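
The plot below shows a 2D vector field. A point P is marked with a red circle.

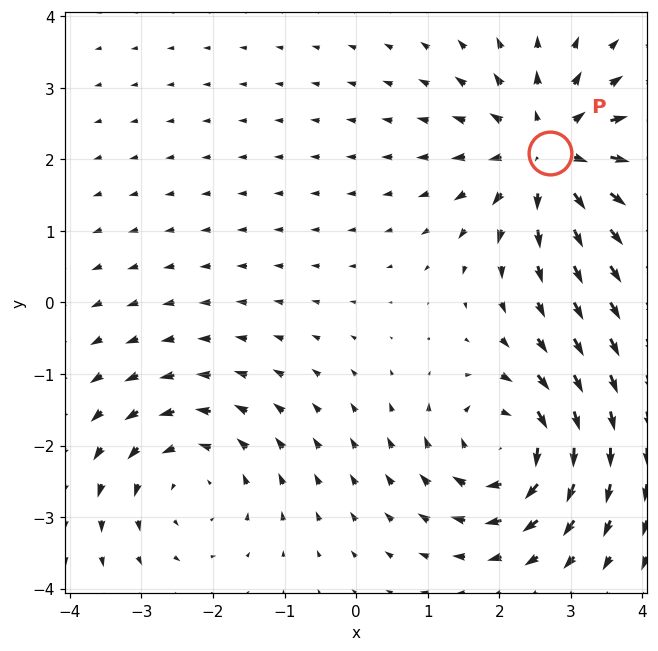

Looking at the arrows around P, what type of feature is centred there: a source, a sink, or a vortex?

At P (2.7, 2.1) the arrows spread outward. Divergence about +5, curl ≈0 — positive divergence with near-zero curl is a source.

source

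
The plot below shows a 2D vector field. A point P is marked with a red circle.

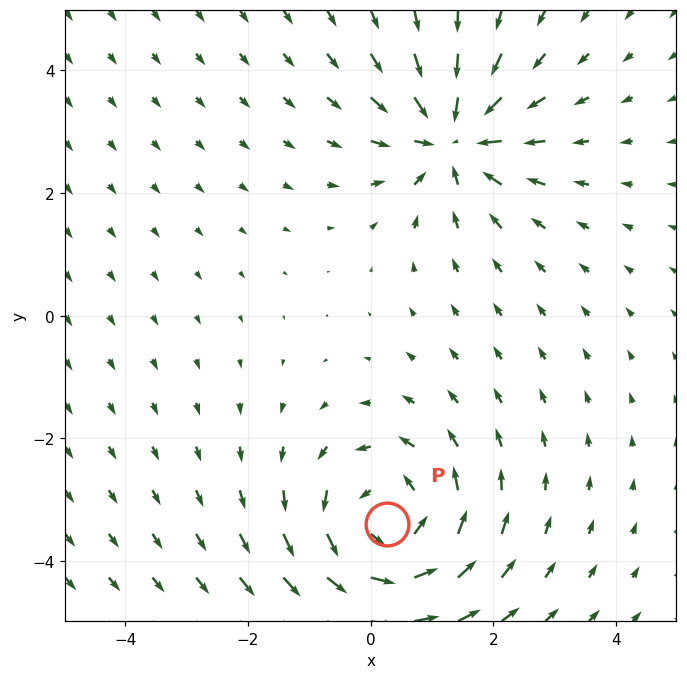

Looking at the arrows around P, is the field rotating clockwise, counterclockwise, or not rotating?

Near P at (0.3, -3.4) the arrows circulate counterclockwise. The curl (z-component) there is about +4; positive curl means counterclockwise rotation.

counterclockwise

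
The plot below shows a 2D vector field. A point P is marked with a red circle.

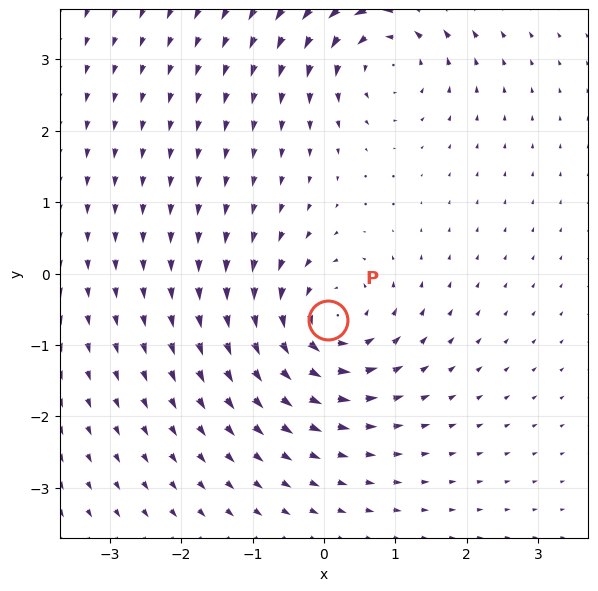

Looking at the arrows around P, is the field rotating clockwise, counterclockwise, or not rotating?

counterclockwise

Near P at (0.1, -0.7) the arrows circulate counterclockwise. The curl (z-component) there is about +5; positive curl means counterclockwise rotation.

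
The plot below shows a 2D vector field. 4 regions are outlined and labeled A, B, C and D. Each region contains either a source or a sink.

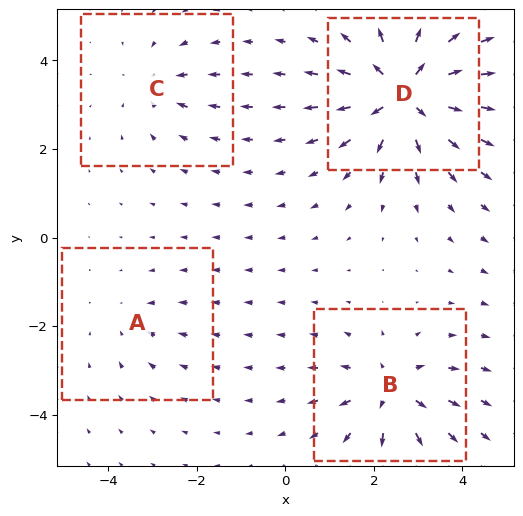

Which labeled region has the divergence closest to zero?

A

Divergence at each region's feature centre — A: about -2, B: about +5, C: about -3, D: about +8. Region A is closest to zero.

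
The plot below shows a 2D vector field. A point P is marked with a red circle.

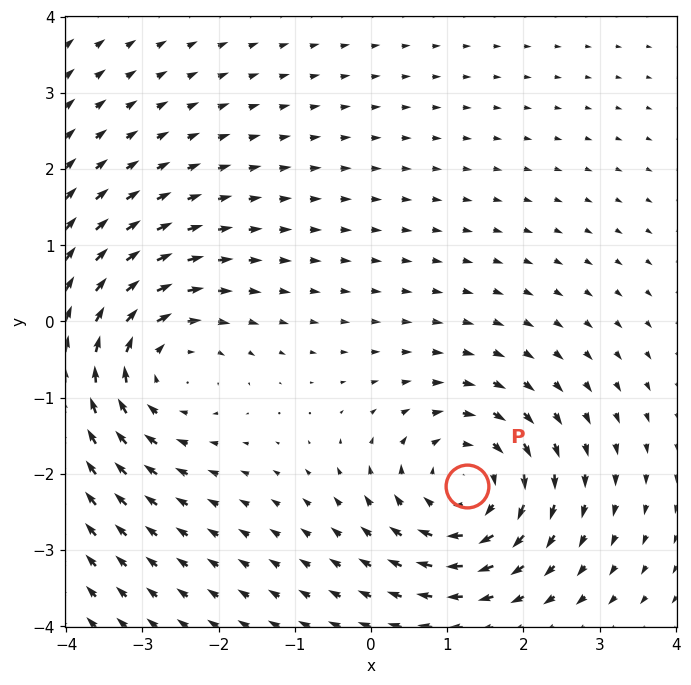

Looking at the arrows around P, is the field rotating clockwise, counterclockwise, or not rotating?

clockwise

Near P at (1.3, -2.2) the arrows circulate clockwise. The curl (z-component) there is about -4; negative curl means clockwise rotation.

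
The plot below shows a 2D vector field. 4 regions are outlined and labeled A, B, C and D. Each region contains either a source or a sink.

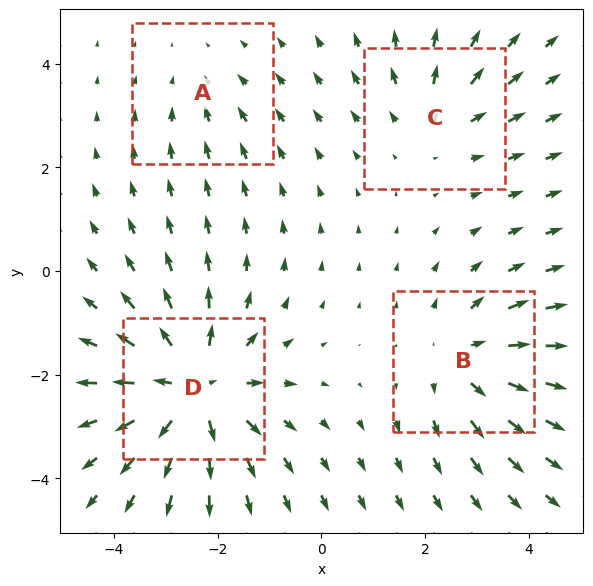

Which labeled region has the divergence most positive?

Divergence at each region's feature centre — A: about -2, B: about +4, C: about +3, D: about +6. Region D is most positive.

D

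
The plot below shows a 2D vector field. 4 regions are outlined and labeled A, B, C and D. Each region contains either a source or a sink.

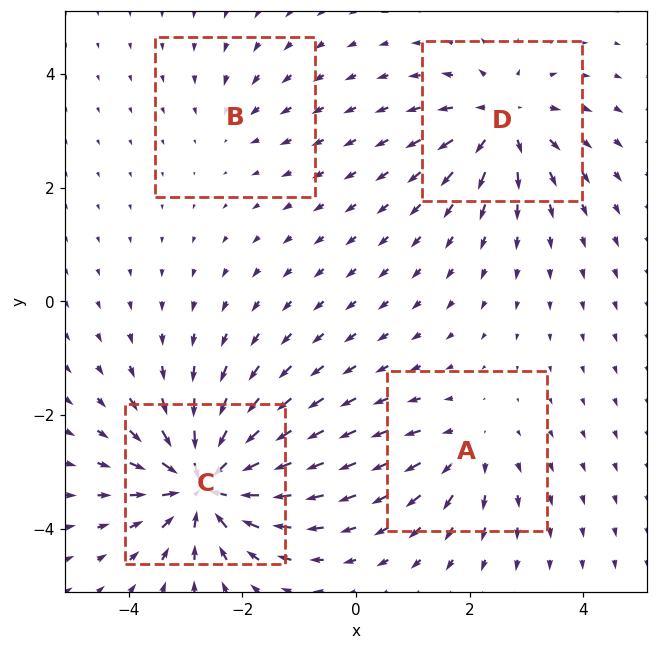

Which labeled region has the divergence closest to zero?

Divergence at each region's feature centre — A: about +4, B: about -2, C: about -9, D: about +6. Region B is closest to zero.

B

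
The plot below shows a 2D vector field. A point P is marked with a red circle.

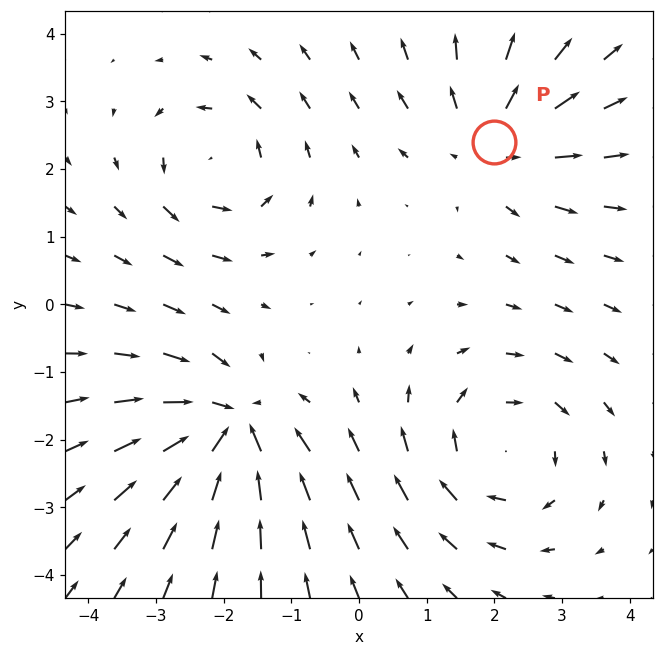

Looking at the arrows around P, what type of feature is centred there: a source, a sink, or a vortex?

At P (2.0, 2.4) the arrows spread outward. Divergence about +4, curl ≈0 — positive divergence with near-zero curl is a source.

source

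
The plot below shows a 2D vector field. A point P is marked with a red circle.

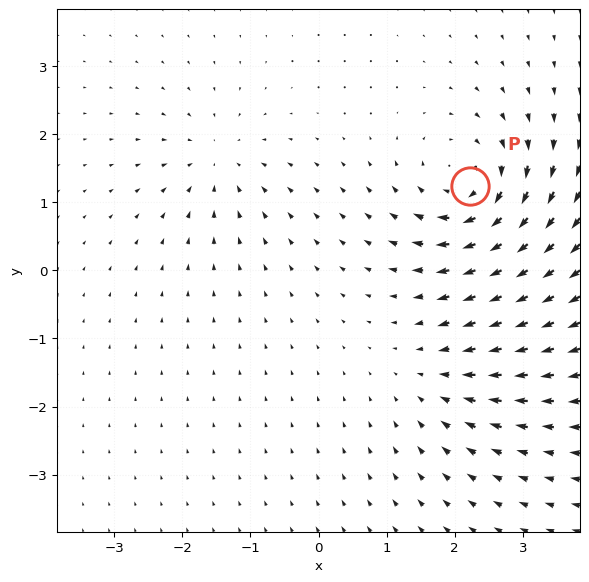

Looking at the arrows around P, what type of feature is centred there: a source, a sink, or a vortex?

vortex

At P (2.2, 1.2) the arrows circulate clockwise. Divergence ≈0, curl about -6 — near-zero divergence with nonzero curl is a vortex.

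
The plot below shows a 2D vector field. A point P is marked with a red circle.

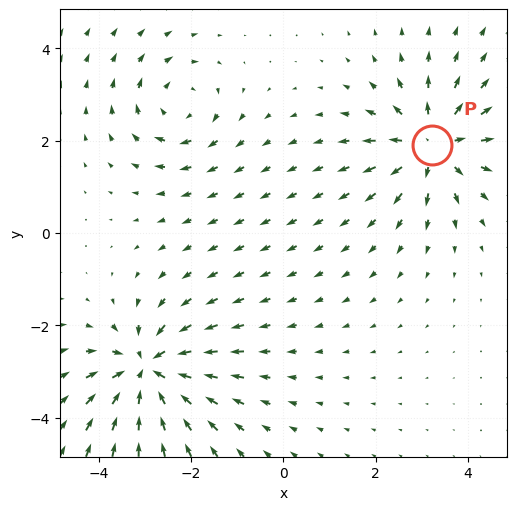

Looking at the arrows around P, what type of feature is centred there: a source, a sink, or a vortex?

source

At P (3.2, 1.9) the arrows spread outward. Divergence about +5, curl ≈0 — positive divergence with near-zero curl is a source.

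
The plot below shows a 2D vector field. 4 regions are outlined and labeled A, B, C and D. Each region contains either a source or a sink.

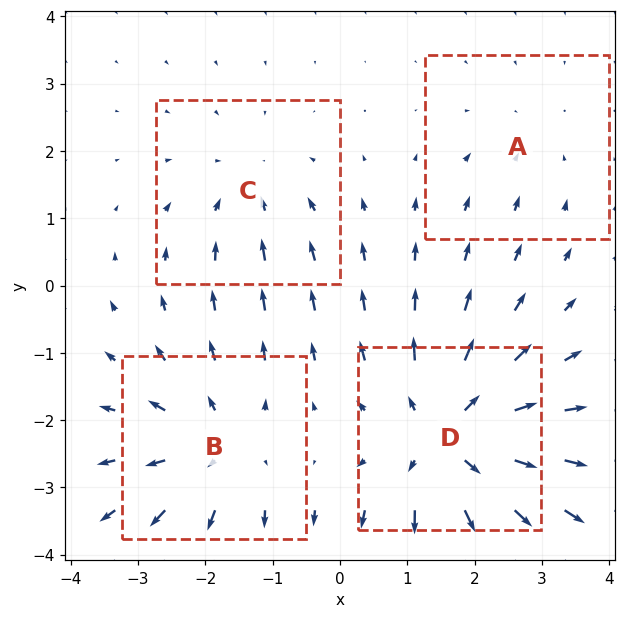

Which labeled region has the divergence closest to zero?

A

Divergence at each region's feature centre — A: about -2, B: about +4, C: about -3, D: about +6. Region A is closest to zero.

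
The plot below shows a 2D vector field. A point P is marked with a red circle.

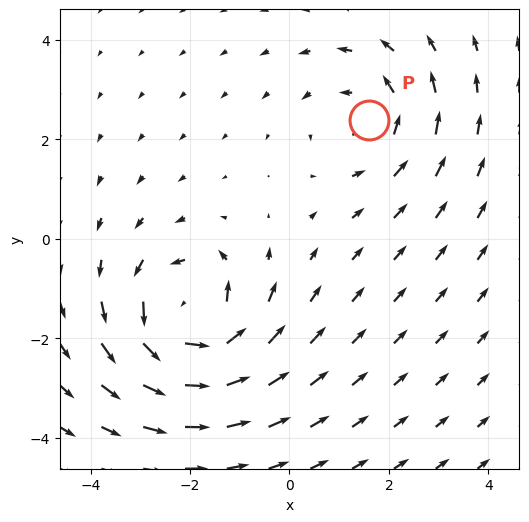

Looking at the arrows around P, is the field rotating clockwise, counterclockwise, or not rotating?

Near P at (1.6, 2.4) the arrows circulate counterclockwise. The curl (z-component) there is about +2; positive curl means counterclockwise rotation.

counterclockwise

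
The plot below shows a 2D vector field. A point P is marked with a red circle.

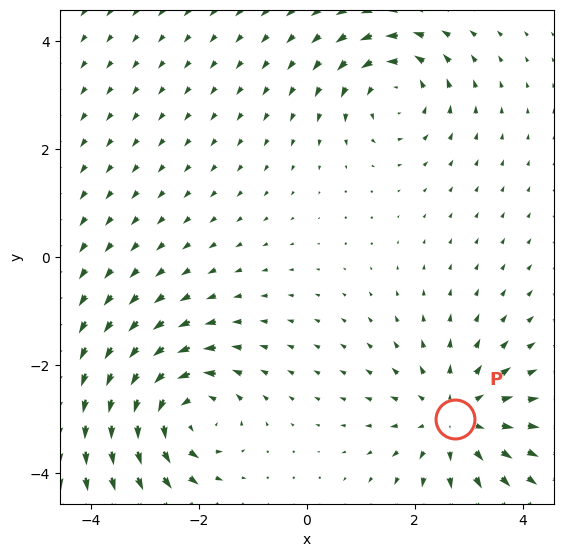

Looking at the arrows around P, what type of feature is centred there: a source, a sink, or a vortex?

source

At P (2.7, -3.0) the arrows spread outward. Divergence about +5, curl ≈0 — positive divergence with near-zero curl is a source.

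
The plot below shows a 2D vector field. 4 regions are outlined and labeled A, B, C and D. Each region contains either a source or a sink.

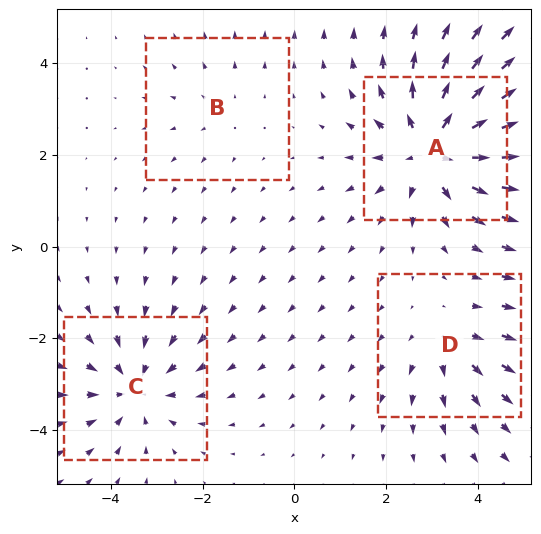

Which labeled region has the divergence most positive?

Divergence at each region's feature centre — A: about +6, B: about +2, C: about -4, D: about +3. Region A is most positive.

A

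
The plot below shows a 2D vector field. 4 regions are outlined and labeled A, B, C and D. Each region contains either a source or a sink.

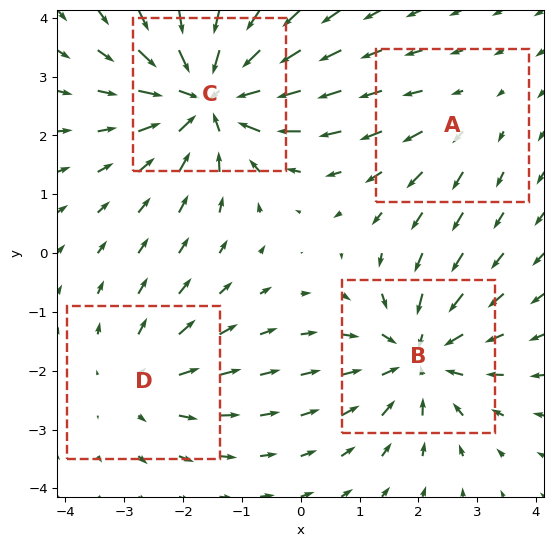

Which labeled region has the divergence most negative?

C

Divergence at each region's feature centre — A: about +2, B: about -5, C: about -7, D: about +3. Region C is most negative.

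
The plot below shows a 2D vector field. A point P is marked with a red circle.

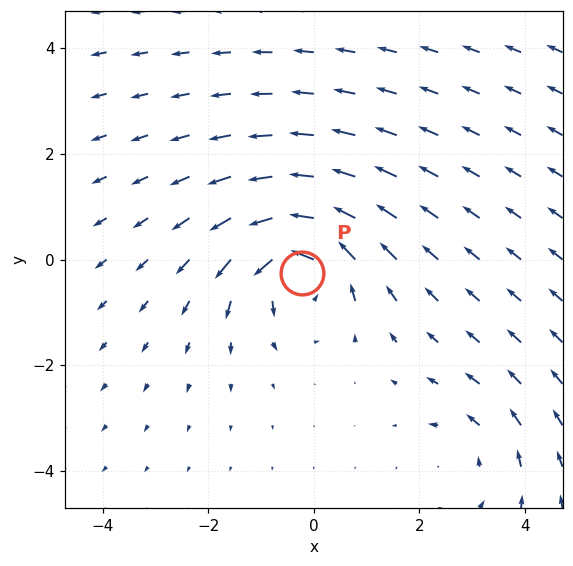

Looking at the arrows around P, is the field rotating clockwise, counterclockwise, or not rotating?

Near P at (-0.2, -0.3) the arrows circulate counterclockwise. The curl (z-component) there is about +6; positive curl means counterclockwise rotation.

counterclockwise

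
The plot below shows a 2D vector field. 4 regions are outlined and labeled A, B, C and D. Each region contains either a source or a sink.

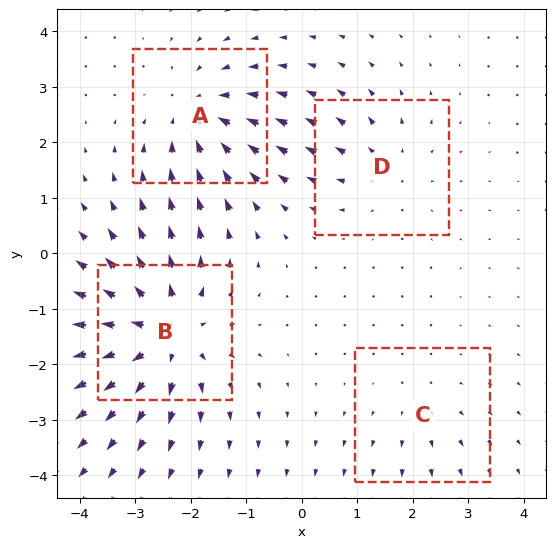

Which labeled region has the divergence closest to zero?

Divergence at each region's feature centre — A: about -5, B: about +7, C: about +2, D: about +3. Region C is closest to zero.

C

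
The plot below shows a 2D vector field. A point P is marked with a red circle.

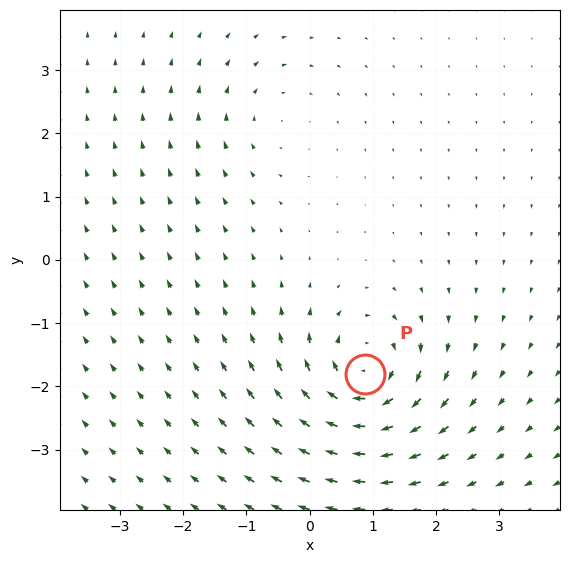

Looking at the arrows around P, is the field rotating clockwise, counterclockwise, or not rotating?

Near P at (0.9, -1.8) the arrows circulate clockwise. The curl (z-component) there is about -7; negative curl means clockwise rotation.

clockwise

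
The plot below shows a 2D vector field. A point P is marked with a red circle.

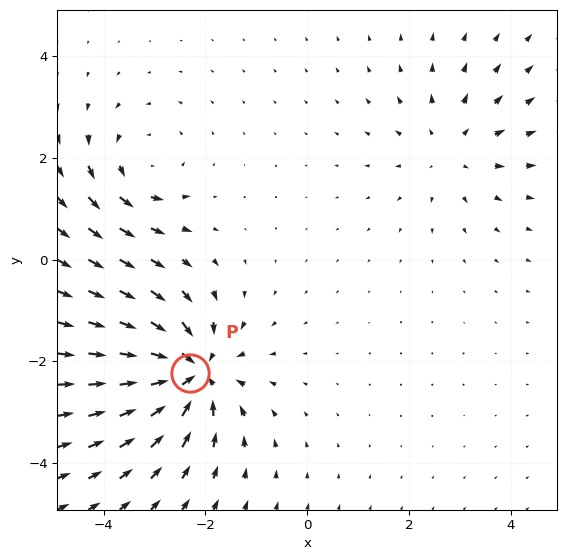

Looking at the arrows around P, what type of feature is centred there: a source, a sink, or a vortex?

At P (-2.3, -2.2) the arrows converge inward. Divergence about -6, curl ≈0 — negative divergence with near-zero curl is a sink.

sink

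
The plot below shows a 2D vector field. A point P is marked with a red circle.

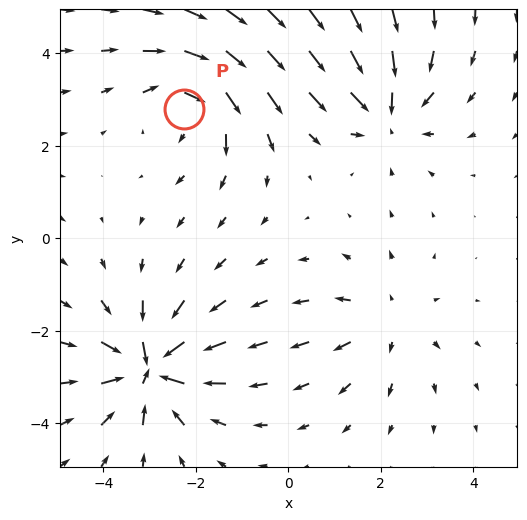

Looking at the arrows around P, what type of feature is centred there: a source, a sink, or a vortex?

vortex

At P (-2.3, 2.8) the arrows circulate clockwise. Divergence ≈0, curl about -4 — near-zero divergence with nonzero curl is a vortex.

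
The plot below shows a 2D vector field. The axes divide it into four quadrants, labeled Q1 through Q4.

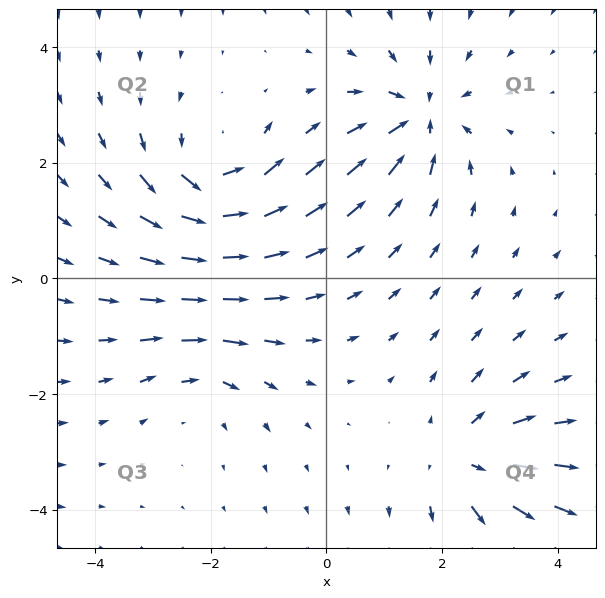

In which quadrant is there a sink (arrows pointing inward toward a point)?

Q1

The sink sits at approximately (1.6, 2.8), which lies in quadrant Q1. The divergence there is about -5, negative as expected for a sink.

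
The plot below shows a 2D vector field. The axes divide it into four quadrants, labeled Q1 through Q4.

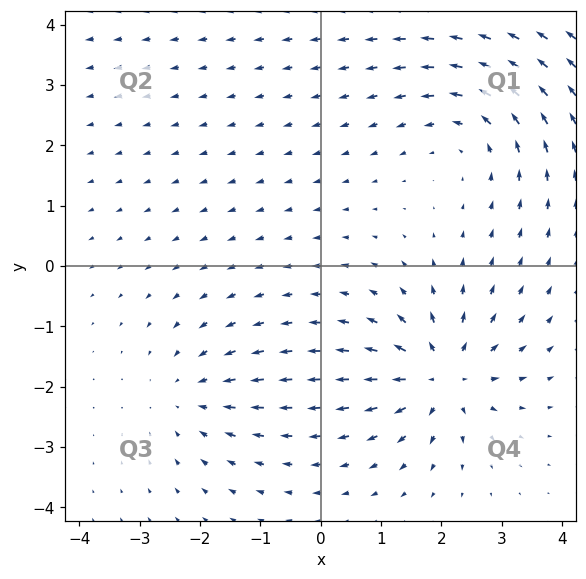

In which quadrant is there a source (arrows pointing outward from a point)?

The source sits at approximately (2.0, -1.8), which lies in quadrant Q4. The divergence there is about +5, positive as expected for a source.

Q4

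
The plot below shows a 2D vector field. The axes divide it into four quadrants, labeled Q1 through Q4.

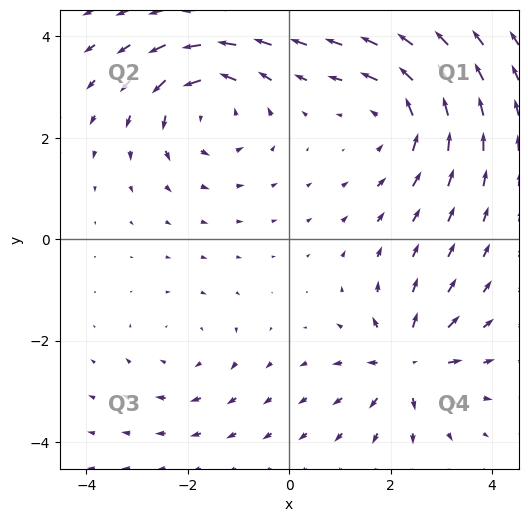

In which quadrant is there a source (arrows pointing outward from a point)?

Q4

The source sits at approximately (2.3, -2.4), which lies in quadrant Q4. The divergence there is about +6, positive as expected for a source.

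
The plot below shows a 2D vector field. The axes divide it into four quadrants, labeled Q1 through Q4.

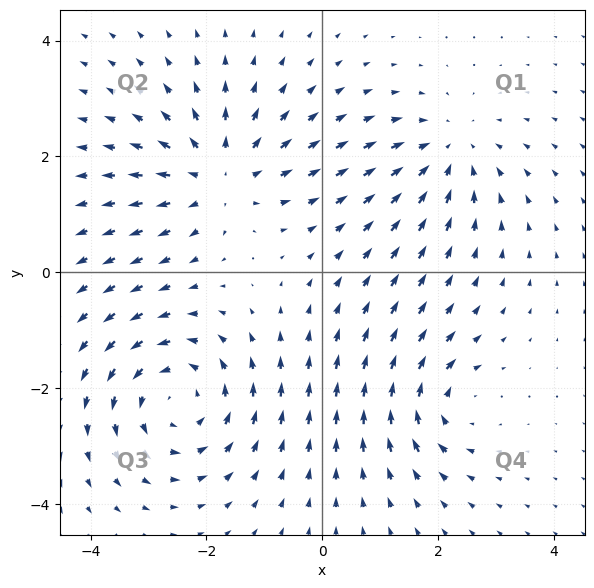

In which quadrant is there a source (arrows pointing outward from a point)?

Q2

The source sits at approximately (-1.8, 1.7), which lies in quadrant Q2. The divergence there is about +4, positive as expected for a source.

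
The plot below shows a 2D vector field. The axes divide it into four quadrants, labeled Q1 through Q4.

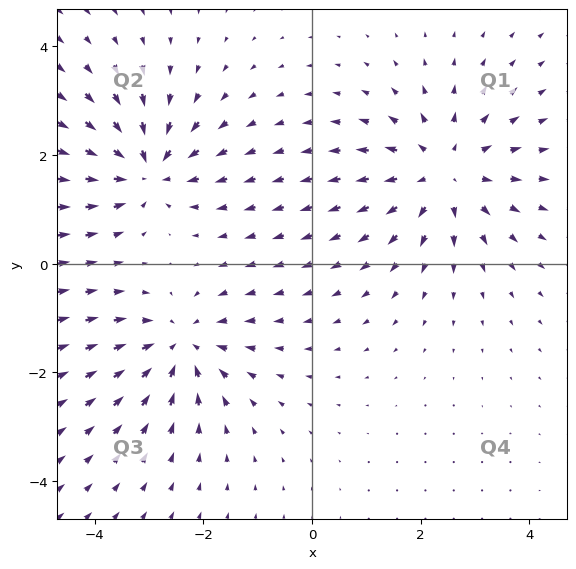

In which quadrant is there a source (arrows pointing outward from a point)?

The source sits at approximately (2.4, 1.7), which lies in quadrant Q1. The divergence there is about +5, positive as expected for a source.

Q1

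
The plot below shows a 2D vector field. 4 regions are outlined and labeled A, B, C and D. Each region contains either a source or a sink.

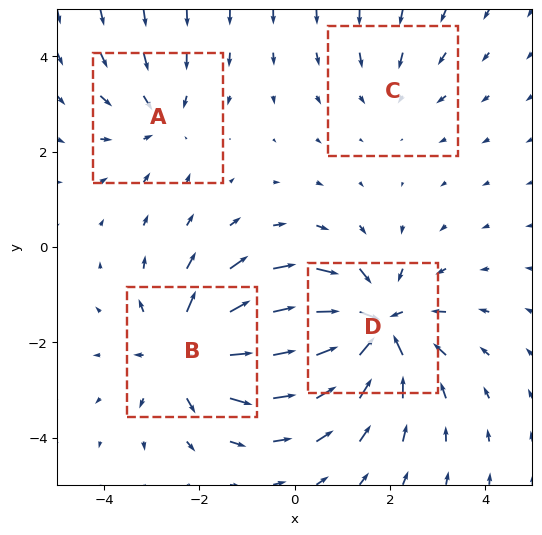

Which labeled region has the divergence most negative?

Divergence at each region's feature centre — A: about -3, B: about +5, C: about -2, D: about -6. Region D is most negative.

D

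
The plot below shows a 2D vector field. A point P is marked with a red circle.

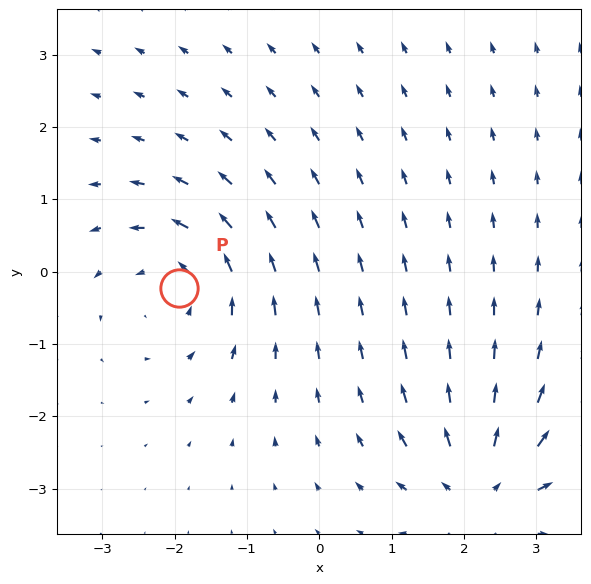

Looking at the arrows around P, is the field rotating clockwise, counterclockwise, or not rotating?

counterclockwise

Near P at (-1.9, -0.2) the arrows circulate counterclockwise. The curl (z-component) there is about +5; positive curl means counterclockwise rotation.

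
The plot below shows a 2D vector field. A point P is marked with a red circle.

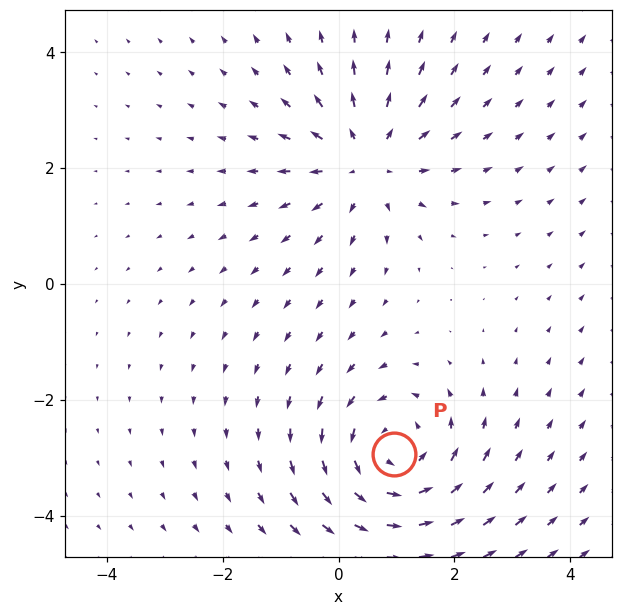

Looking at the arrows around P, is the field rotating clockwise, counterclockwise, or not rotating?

Near P at (1.0, -2.9) the arrows circulate counterclockwise. The curl (z-component) there is about +4; positive curl means counterclockwise rotation.

counterclockwise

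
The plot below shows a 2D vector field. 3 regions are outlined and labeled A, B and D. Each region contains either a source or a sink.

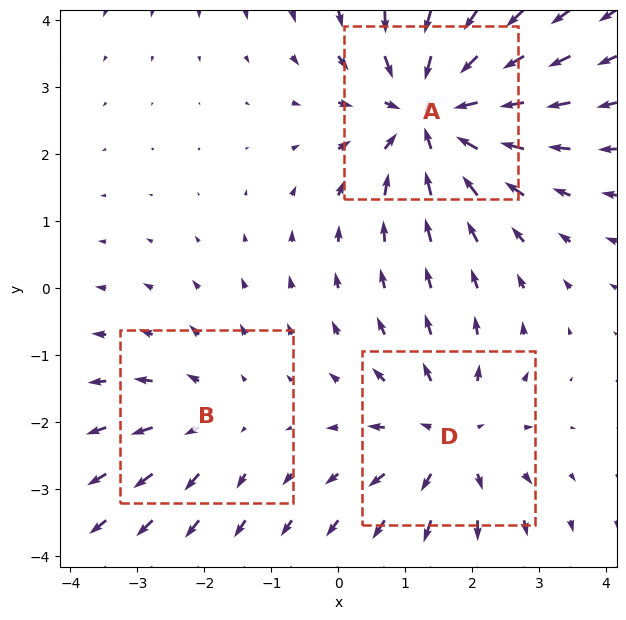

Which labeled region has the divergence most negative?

A

Divergence at each region's feature centre — A: about -5, B: about +2, D: about +3. Region A is most negative.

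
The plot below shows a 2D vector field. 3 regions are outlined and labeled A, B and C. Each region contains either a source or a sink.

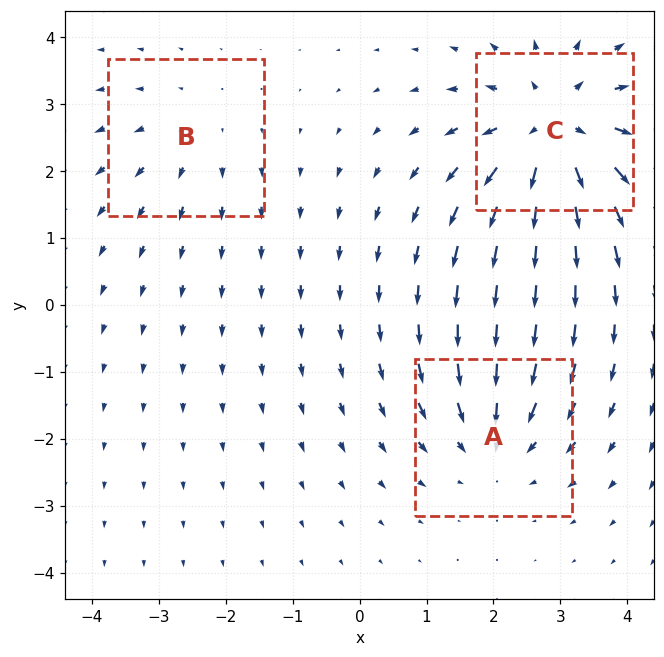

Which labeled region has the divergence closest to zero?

B

Divergence at each region's feature centre — A: about -3, B: about +2, C: about +4. Region B is closest to zero.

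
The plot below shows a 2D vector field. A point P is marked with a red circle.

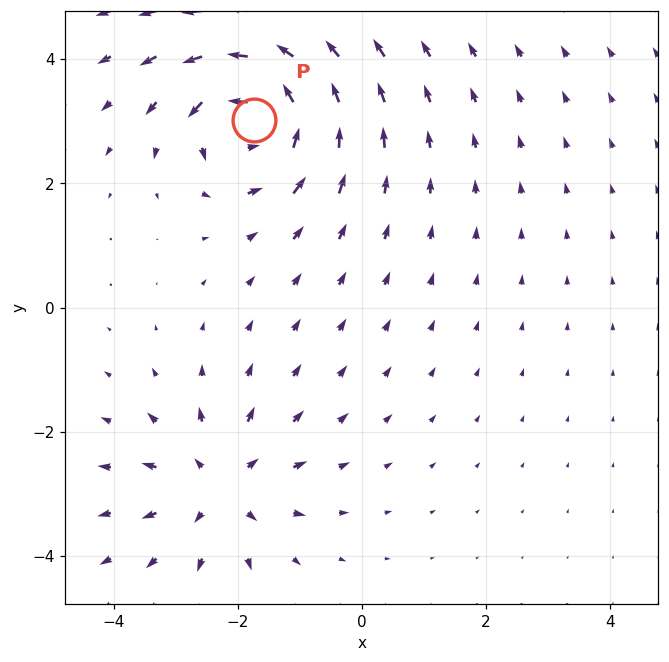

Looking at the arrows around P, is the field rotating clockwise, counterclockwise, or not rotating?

counterclockwise

Near P at (-1.7, 3.0) the arrows circulate counterclockwise. The curl (z-component) there is about +6; positive curl means counterclockwise rotation.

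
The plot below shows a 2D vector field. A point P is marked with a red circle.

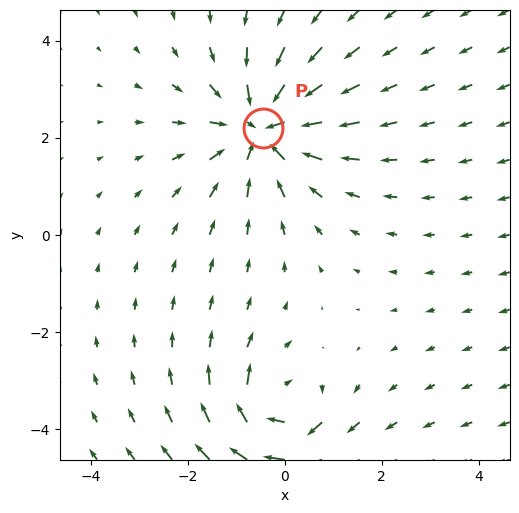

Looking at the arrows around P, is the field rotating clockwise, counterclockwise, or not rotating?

Near P at (-0.5, 2.2) the arrows show no circulation. The curl there is ≈0.

not rotating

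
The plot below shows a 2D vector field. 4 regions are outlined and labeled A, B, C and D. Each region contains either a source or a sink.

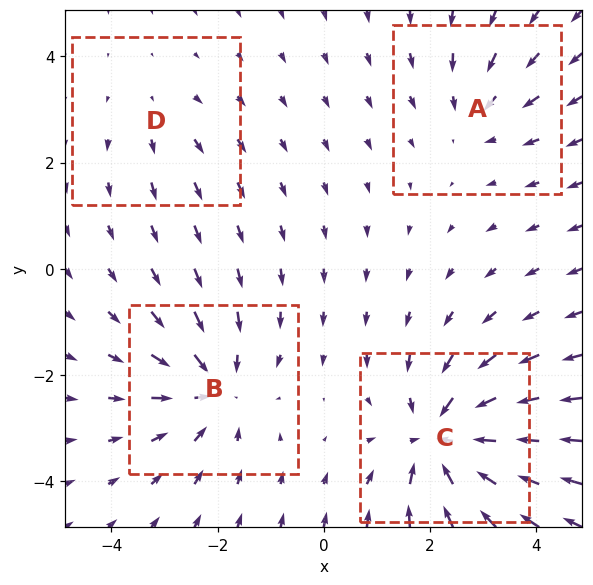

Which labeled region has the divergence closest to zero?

Divergence at each region's feature centre — A: about -3, B: about -5, C: about -6, D: about +2. Region D is closest to zero.

D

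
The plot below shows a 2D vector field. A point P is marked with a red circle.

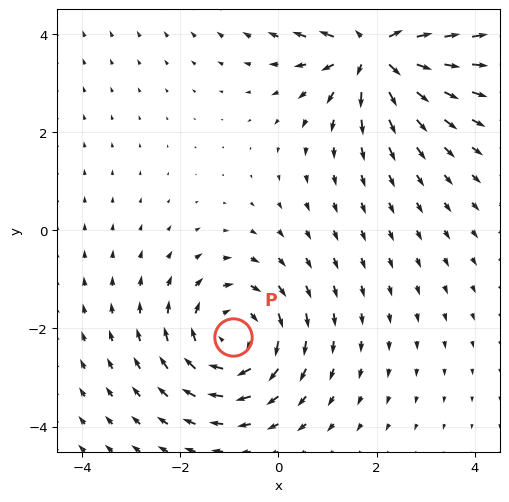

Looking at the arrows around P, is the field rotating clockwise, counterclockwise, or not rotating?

clockwise

Near P at (-0.9, -2.2) the arrows circulate clockwise. The curl (z-component) there is about -3; negative curl means clockwise rotation.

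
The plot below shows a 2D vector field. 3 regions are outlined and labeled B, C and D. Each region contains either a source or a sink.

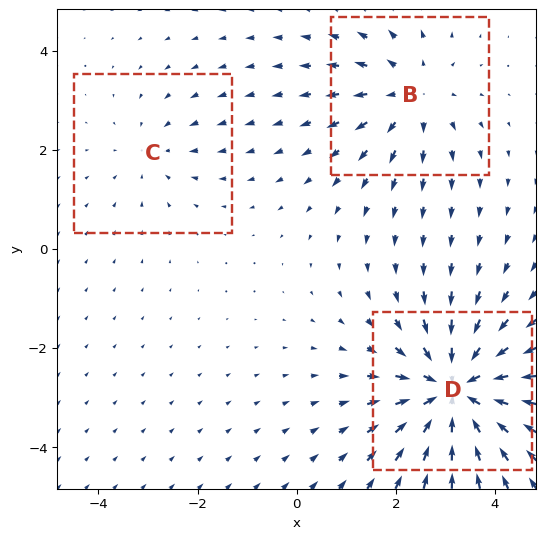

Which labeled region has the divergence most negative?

D

Divergence at each region's feature centre — B: about +3, C: about -2, D: about -5. Region D is most negative.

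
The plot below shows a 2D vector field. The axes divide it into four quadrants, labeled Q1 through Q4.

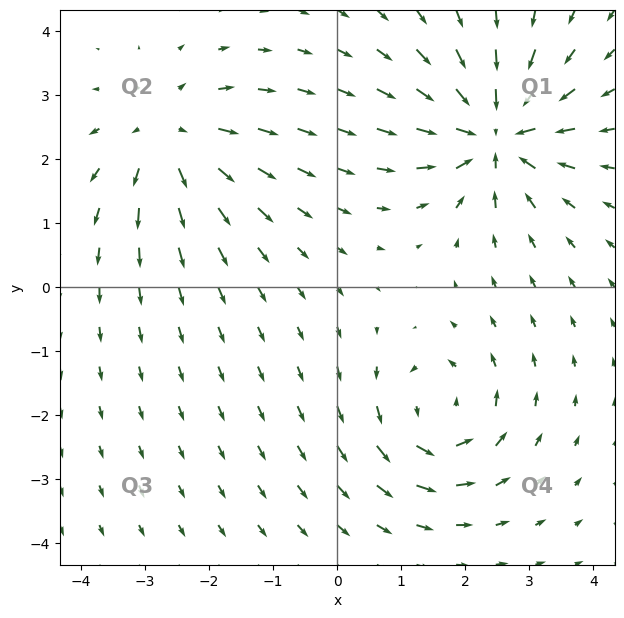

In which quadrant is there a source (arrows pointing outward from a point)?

Q2

The source sits at approximately (-2.6, 2.3), which lies in quadrant Q2. The divergence there is about +3, positive as expected for a source.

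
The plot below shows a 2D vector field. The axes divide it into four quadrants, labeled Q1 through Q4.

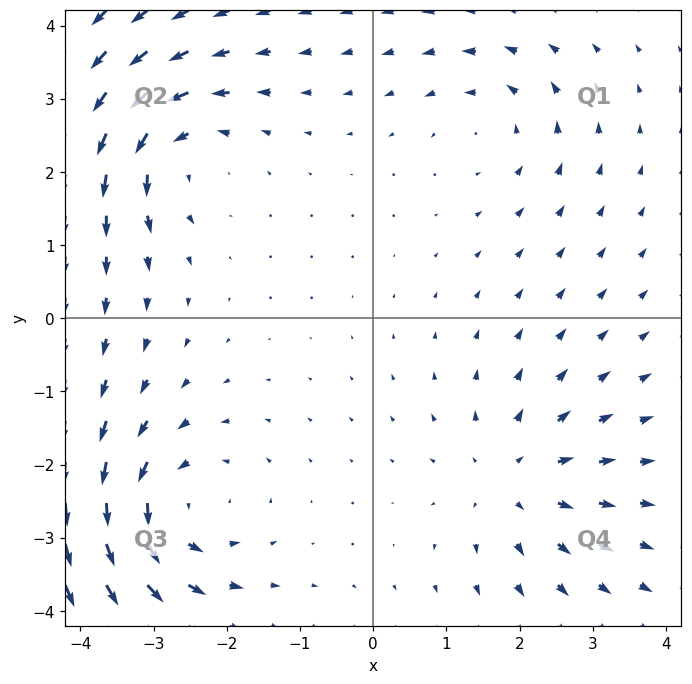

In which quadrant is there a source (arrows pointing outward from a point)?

The source sits at approximately (1.9, -2.2), which lies in quadrant Q4. The divergence there is about +3, positive as expected for a source.

Q4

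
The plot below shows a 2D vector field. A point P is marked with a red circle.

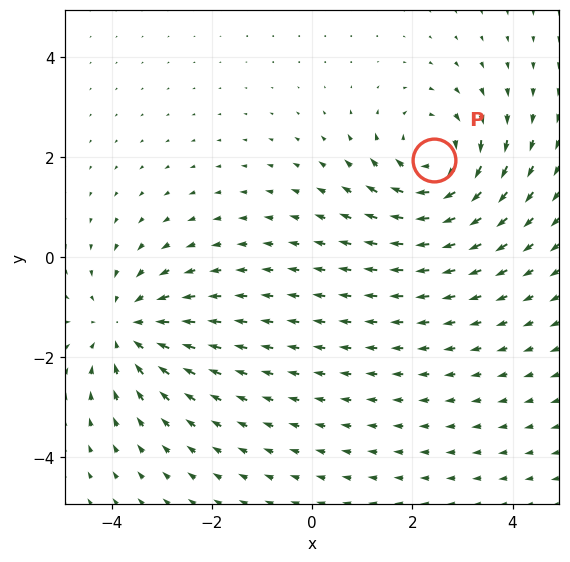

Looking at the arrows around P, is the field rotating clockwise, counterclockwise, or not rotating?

clockwise

Near P at (2.4, 1.9) the arrows circulate clockwise. The curl (z-component) there is about -3; negative curl means clockwise rotation.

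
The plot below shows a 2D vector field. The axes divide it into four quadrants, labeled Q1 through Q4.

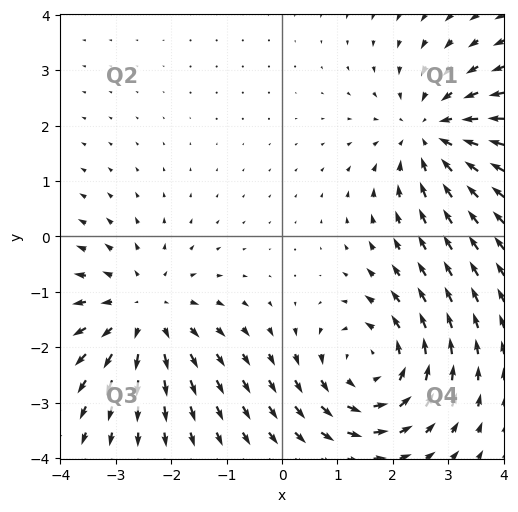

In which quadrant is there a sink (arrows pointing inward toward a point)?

The sink sits at approximately (2.7, 1.8), which lies in quadrant Q1. The divergence there is about -4, negative as expected for a sink.

Q1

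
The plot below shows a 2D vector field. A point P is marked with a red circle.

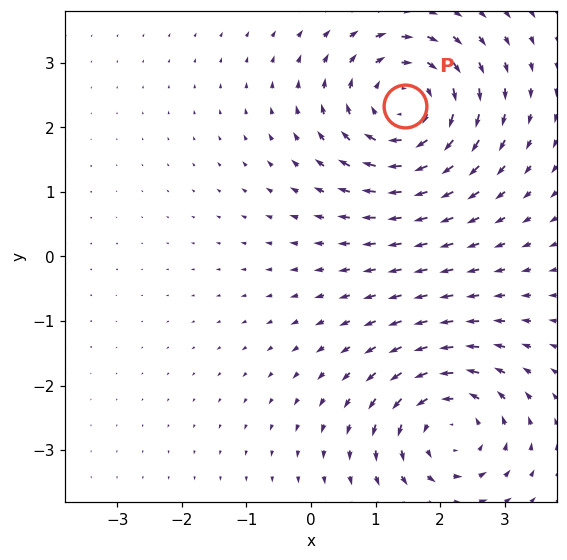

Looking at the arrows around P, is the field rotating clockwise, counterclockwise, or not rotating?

Near P at (1.5, 2.3) the arrows circulate clockwise. The curl (z-component) there is about -5; negative curl means clockwise rotation.

clockwise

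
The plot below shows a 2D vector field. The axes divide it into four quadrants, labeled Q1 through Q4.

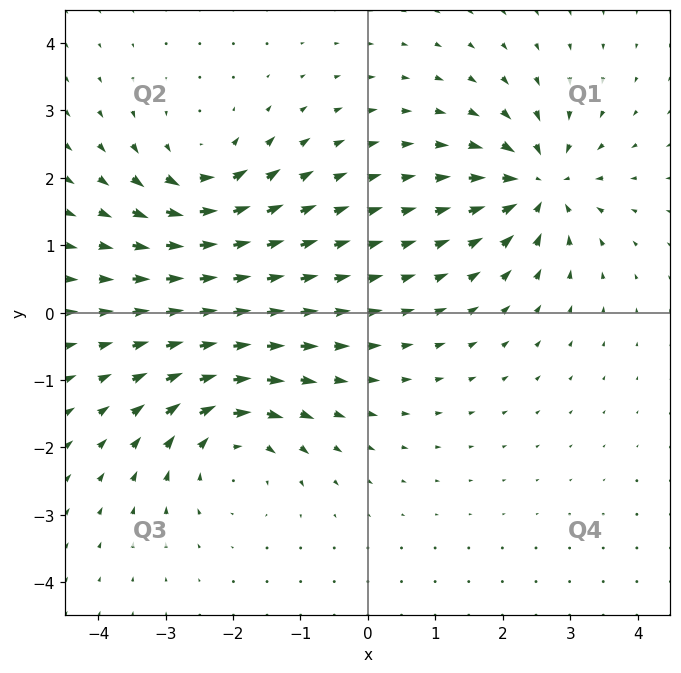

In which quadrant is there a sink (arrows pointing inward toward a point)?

Q1

The sink sits at approximately (2.5, 1.9), which lies in quadrant Q1. The divergence there is about -7, negative as expected for a sink.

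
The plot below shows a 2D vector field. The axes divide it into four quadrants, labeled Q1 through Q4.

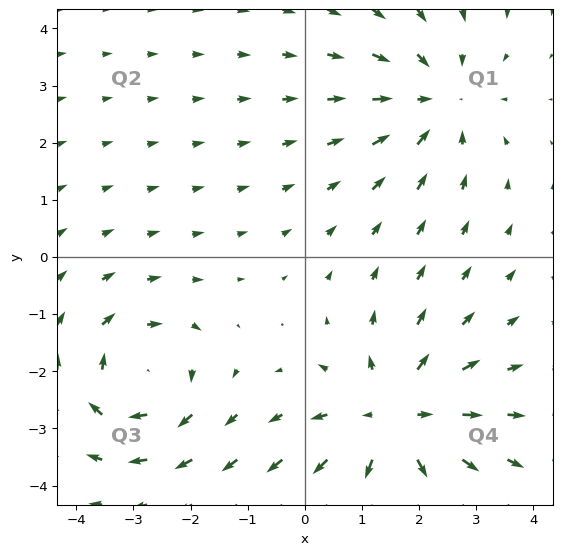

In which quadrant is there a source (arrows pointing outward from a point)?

The source sits at approximately (1.6, -2.9), which lies in quadrant Q4. The divergence there is about +4, positive as expected for a source.

Q4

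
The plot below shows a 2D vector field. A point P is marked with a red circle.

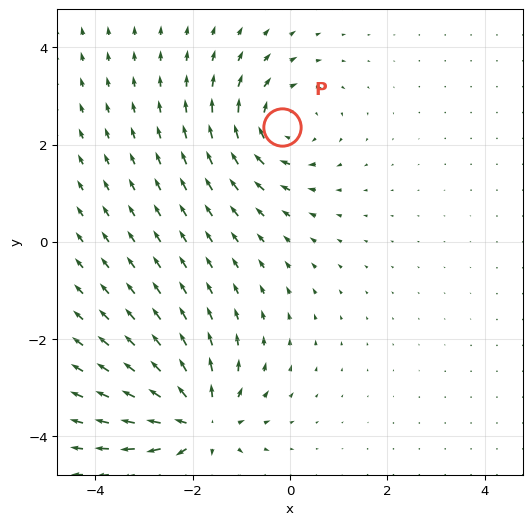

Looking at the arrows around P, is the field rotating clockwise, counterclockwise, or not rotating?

Near P at (-0.2, 2.4) the arrows circulate clockwise. The curl (z-component) there is about -4; negative curl means clockwise rotation.

clockwise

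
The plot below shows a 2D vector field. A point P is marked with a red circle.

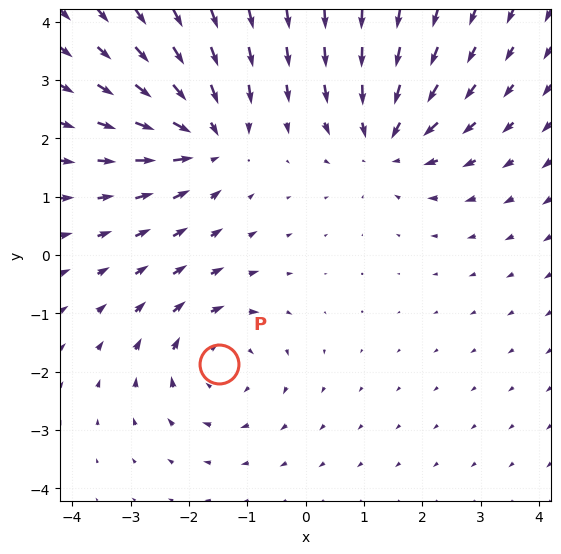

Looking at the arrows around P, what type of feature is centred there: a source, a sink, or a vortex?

At P (-1.5, -1.9) the arrows circulate clockwise. Divergence ≈0, curl about -4 — near-zero divergence with nonzero curl is a vortex.

vortex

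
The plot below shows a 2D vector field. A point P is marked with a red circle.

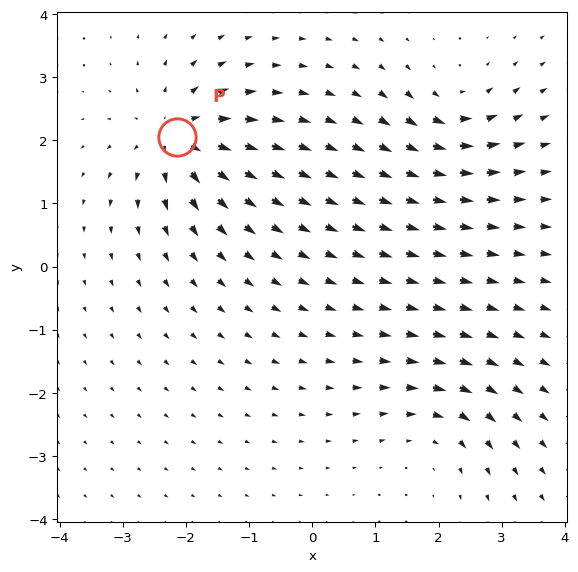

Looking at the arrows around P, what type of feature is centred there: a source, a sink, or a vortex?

source

At P (-2.1, 2.0) the arrows spread outward. Divergence about +7, curl ≈0 — positive divergence with near-zero curl is a source.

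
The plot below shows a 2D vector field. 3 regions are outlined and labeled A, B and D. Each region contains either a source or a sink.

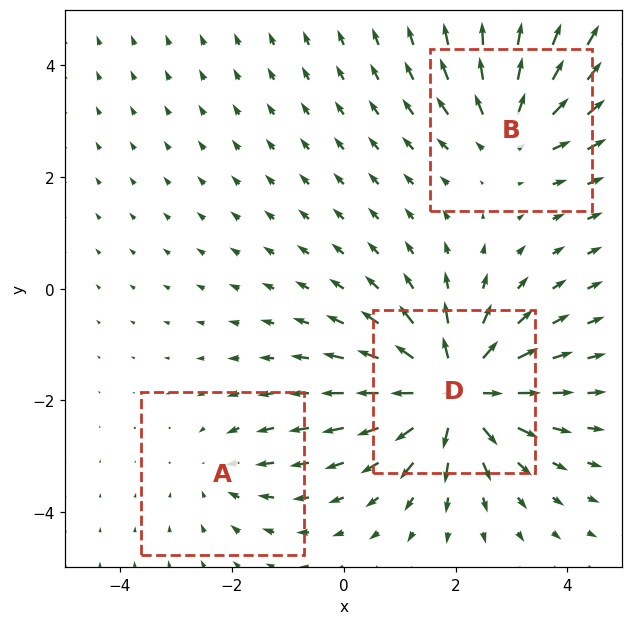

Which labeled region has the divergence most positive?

Divergence at each region's feature centre — A: about -2, B: about +3, D: about +6. Region D is most positive.

D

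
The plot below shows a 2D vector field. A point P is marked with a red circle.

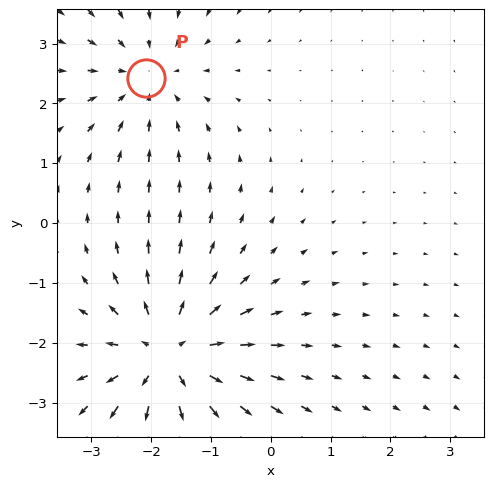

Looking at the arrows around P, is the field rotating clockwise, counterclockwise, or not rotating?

not rotating

Near P at (-2.1, 2.4) the arrows show no circulation. The curl there is ≈0.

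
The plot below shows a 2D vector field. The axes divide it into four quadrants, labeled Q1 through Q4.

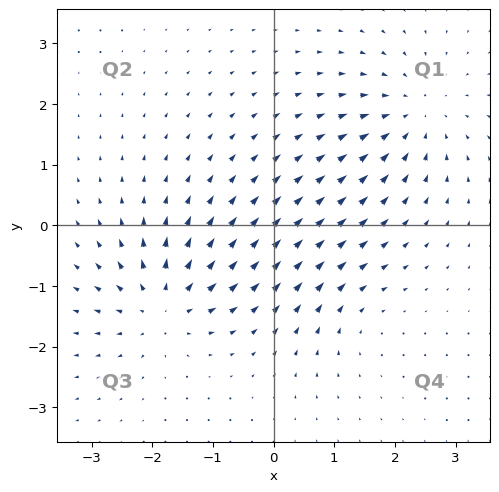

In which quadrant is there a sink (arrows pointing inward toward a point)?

The sink sits at approximately (2.3, 1.8), which lies in quadrant Q1. The divergence there is about -4, negative as expected for a sink.

Q1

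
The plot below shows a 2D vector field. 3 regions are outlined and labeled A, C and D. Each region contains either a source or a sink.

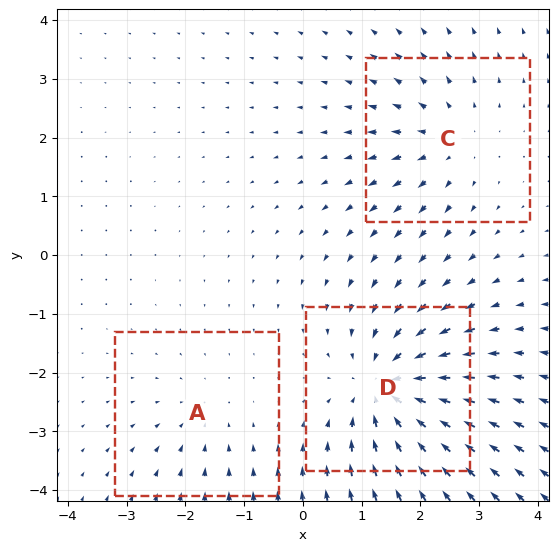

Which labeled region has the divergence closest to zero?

Divergence at each region's feature centre — A: about -2, C: about +3, D: about -5. Region A is closest to zero.

A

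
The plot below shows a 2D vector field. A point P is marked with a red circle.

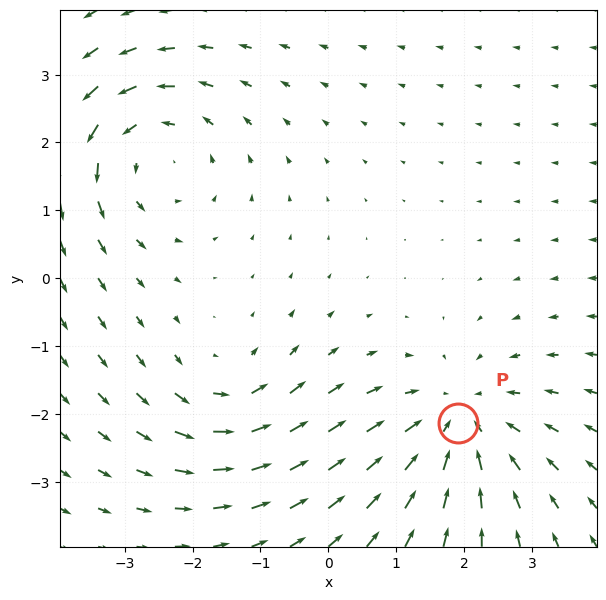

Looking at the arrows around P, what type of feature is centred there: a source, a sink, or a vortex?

sink

At P (1.9, -2.1) the arrows converge inward. Divergence about -4, curl ≈0 — negative divergence with near-zero curl is a sink.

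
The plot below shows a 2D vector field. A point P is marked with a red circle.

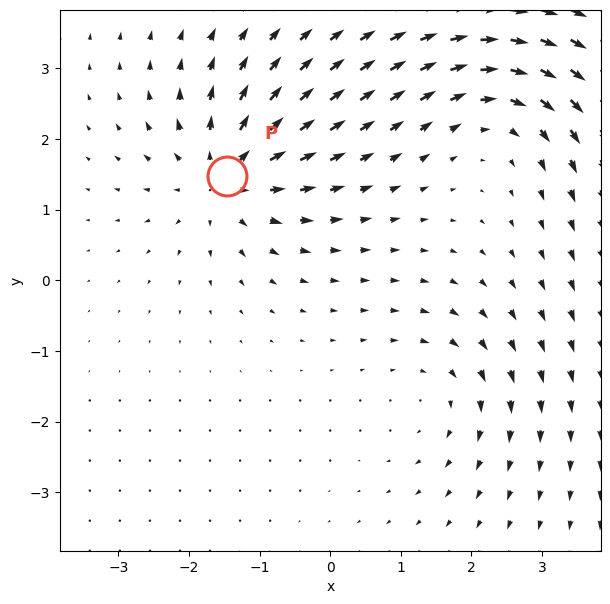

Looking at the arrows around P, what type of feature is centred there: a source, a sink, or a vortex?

At P (-1.5, 1.5) the arrows spread outward. Divergence about +5, curl ≈0 — positive divergence with near-zero curl is a source.

source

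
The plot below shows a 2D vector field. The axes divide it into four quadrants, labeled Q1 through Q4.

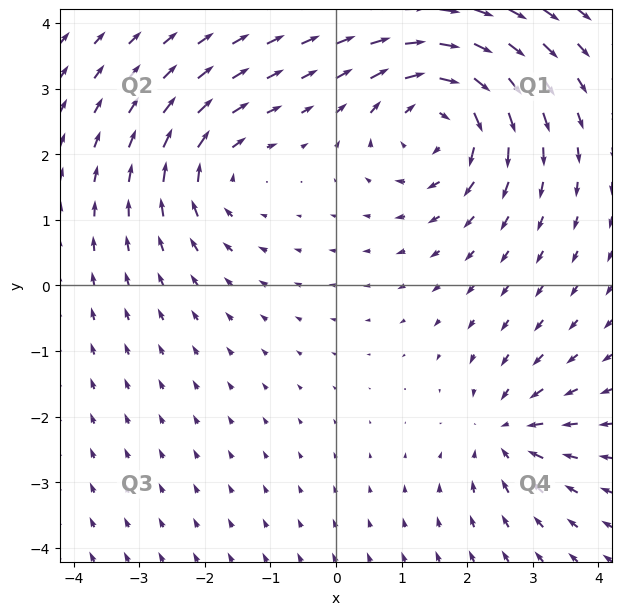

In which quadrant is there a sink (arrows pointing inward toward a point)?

The sink sits at approximately (2.6, -2.2), which lies in quadrant Q4. The divergence there is about -4, negative as expected for a sink.

Q4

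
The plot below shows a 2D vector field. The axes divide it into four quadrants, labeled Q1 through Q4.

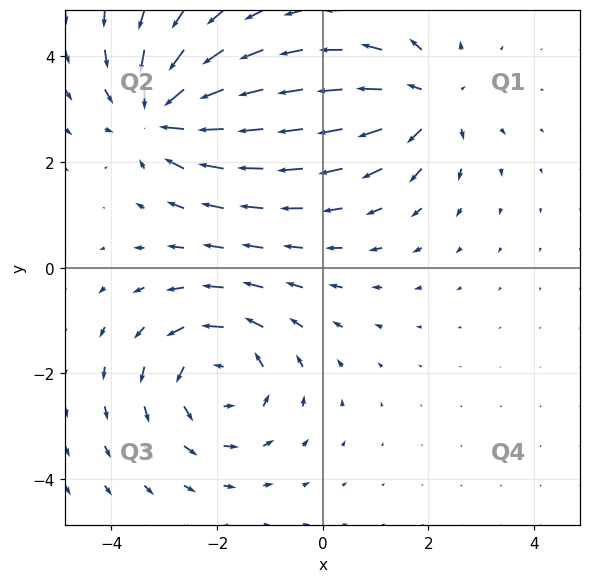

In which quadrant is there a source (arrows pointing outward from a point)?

Q1

The source sits at approximately (2.0, 3.1), which lies in quadrant Q1. The divergence there is about +3, positive as expected for a source.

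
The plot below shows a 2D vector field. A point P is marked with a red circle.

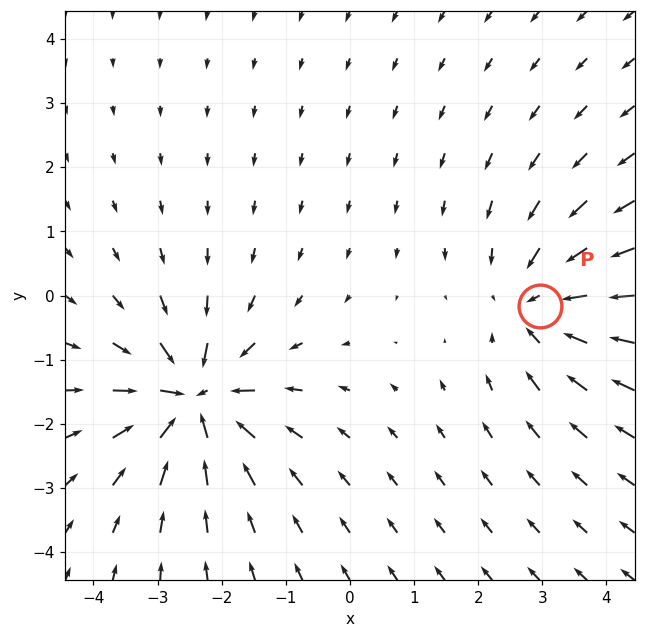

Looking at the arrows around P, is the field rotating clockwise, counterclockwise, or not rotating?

not rotating

Near P at (3.0, -0.2) the arrows show no circulation. The curl there is ≈0.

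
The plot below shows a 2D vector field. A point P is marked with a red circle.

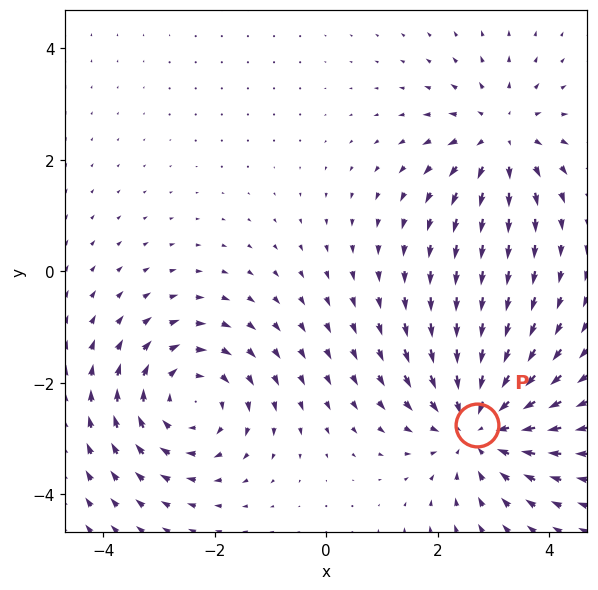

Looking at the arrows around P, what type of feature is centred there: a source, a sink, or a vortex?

sink

At P (2.7, -2.8) the arrows converge inward. Divergence about -4, curl ≈0 — negative divergence with near-zero curl is a sink.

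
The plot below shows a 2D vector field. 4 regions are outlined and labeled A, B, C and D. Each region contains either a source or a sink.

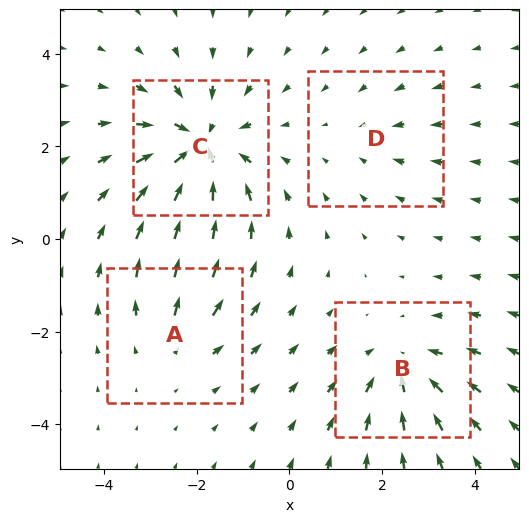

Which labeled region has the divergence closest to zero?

Divergence at each region's feature centre — A: about +3, B: about -4, C: about -7, D: about -2. Region D is closest to zero.

D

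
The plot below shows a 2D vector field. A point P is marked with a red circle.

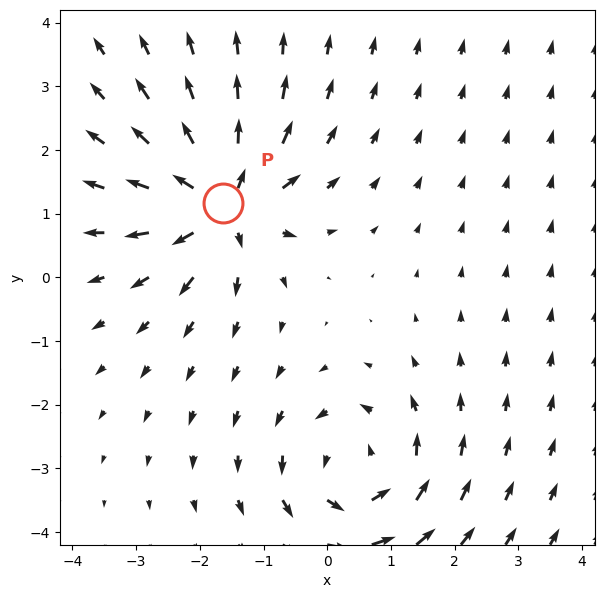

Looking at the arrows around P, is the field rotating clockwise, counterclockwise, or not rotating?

Near P at (-1.6, 1.2) the arrows show no circulation. The curl there is ≈0.

not rotating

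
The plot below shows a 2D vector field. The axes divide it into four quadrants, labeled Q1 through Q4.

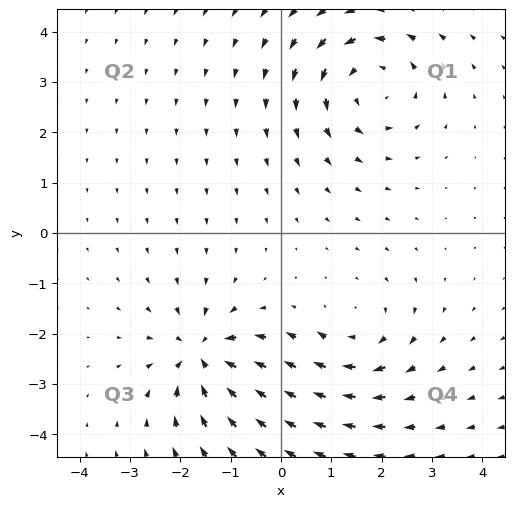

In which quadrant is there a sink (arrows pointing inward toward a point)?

Q3

The sink sits at approximately (-1.6, -2.4), which lies in quadrant Q3. The divergence there is about -6, negative as expected for a sink.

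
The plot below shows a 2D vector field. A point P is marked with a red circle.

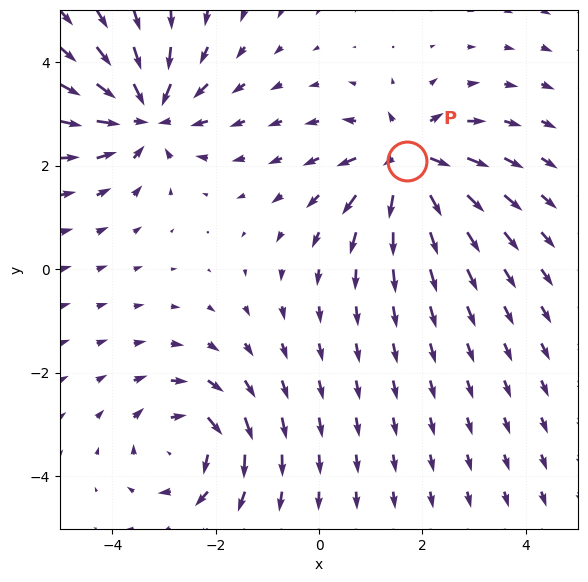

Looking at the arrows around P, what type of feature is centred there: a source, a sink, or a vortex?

source

At P (1.7, 2.1) the arrows spread outward. Divergence about +6, curl ≈0 — positive divergence with near-zero curl is a source.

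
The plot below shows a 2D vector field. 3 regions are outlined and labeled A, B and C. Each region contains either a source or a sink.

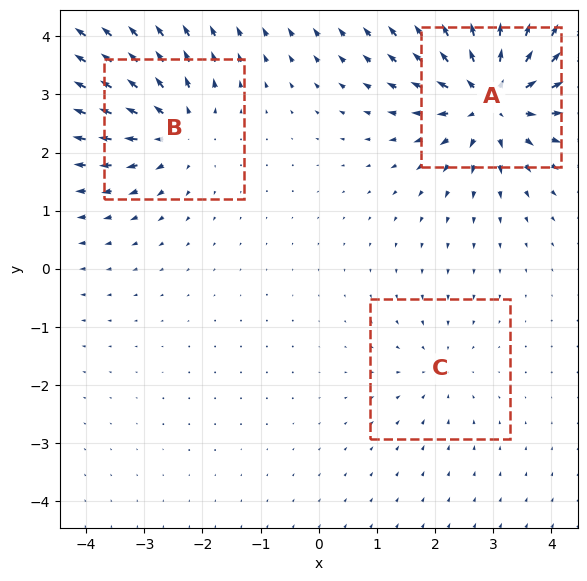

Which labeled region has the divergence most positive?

Divergence at each region's feature centre — A: about +6, B: about +4, C: about -2. Region A is most positive.

A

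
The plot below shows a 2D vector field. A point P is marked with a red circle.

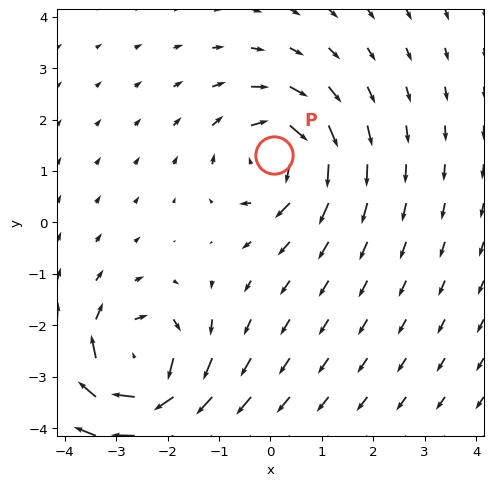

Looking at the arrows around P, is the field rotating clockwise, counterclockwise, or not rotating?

Near P at (0.1, 1.3) the arrows circulate clockwise. The curl (z-component) there is about -4; negative curl means clockwise rotation.

clockwise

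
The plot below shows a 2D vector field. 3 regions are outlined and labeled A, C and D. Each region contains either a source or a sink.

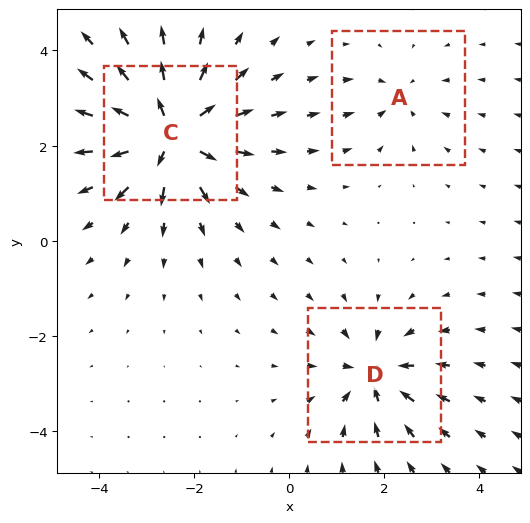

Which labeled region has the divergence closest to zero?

A

Divergence at each region's feature centre — A: about -2, C: about +6, D: about -4. Region A is closest to zero.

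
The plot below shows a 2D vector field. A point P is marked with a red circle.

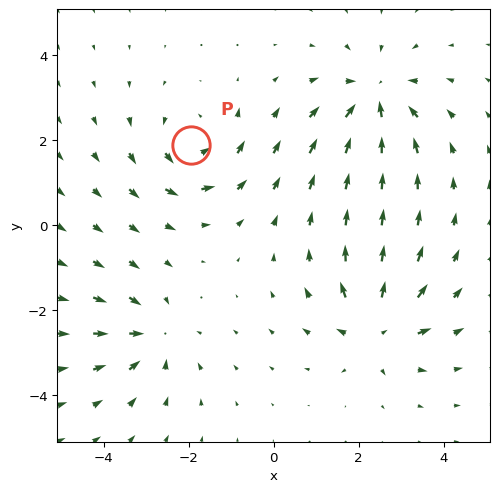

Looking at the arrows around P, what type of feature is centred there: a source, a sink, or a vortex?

At P (-2.0, 1.9) the arrows circulate counterclockwise. Divergence ≈0, curl about +3 — near-zero divergence with nonzero curl is a vortex.

vortex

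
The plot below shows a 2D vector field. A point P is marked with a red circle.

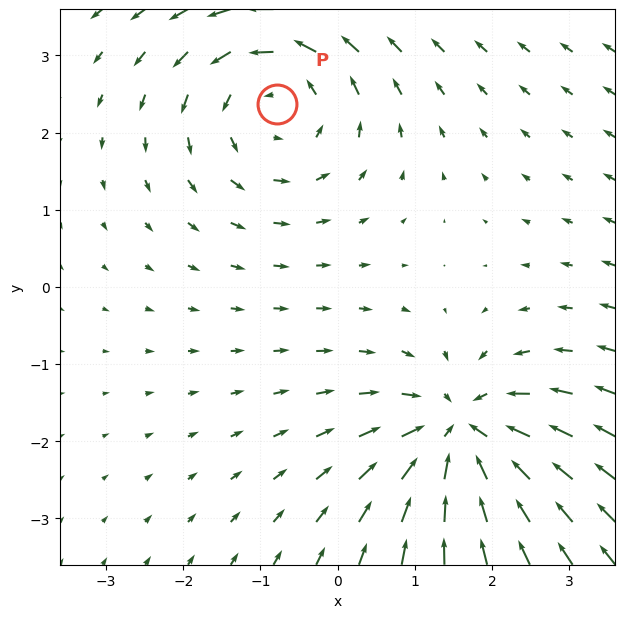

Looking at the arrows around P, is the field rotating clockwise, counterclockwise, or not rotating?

counterclockwise

Near P at (-0.8, 2.4) the arrows circulate counterclockwise. The curl (z-component) there is about +3; positive curl means counterclockwise rotation.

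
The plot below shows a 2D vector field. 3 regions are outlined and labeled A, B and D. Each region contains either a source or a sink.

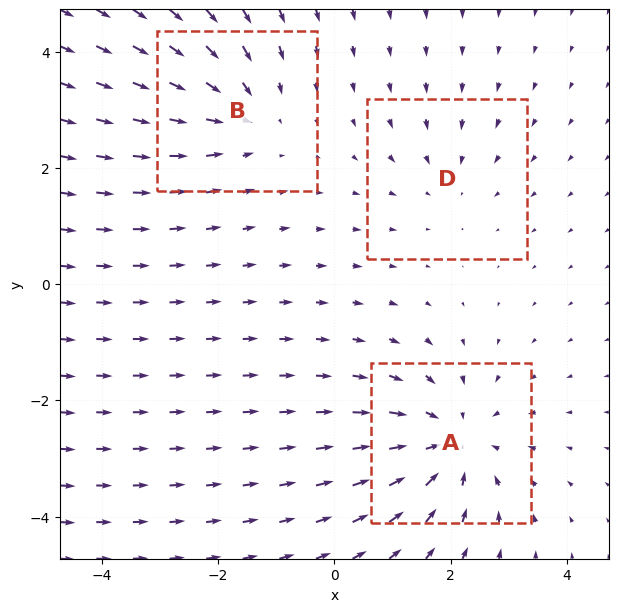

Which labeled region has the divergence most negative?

Divergence at each region's feature centre — A: about -4, B: about -3, D: about -2. Region A is most negative.

A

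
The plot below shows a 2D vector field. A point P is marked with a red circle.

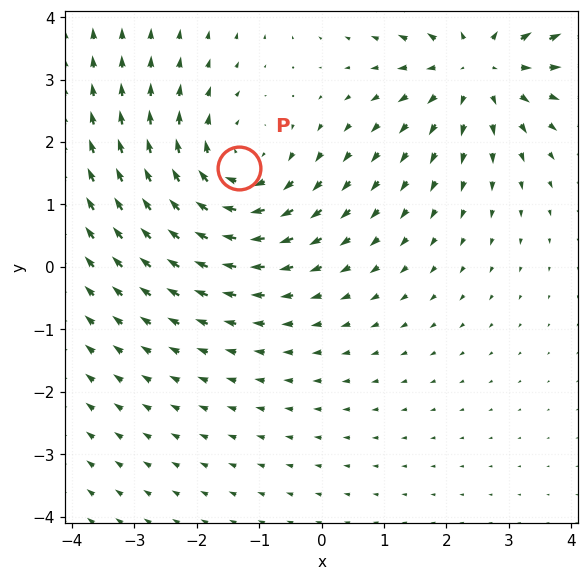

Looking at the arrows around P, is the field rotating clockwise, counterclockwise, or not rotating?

Near P at (-1.3, 1.6) the arrows circulate clockwise. The curl (z-component) there is about -4; negative curl means clockwise rotation.

clockwise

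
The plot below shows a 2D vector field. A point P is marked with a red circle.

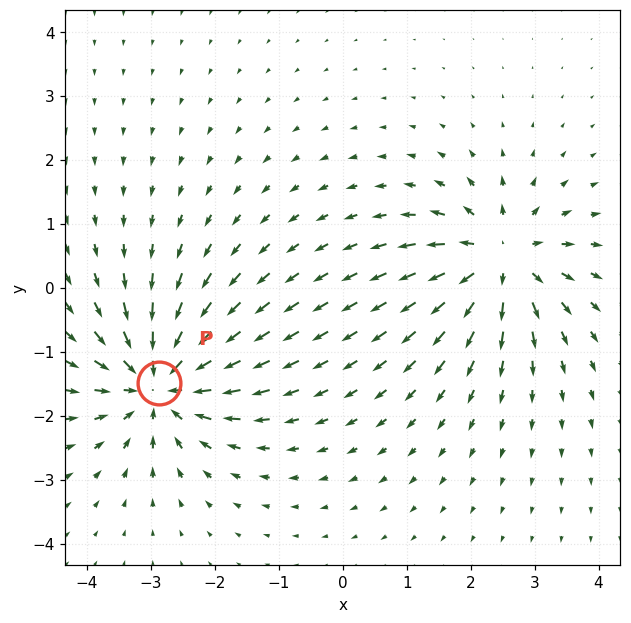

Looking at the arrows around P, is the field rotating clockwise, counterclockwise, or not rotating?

not rotating

Near P at (-2.9, -1.5) the arrows show no circulation. The curl there is ≈0.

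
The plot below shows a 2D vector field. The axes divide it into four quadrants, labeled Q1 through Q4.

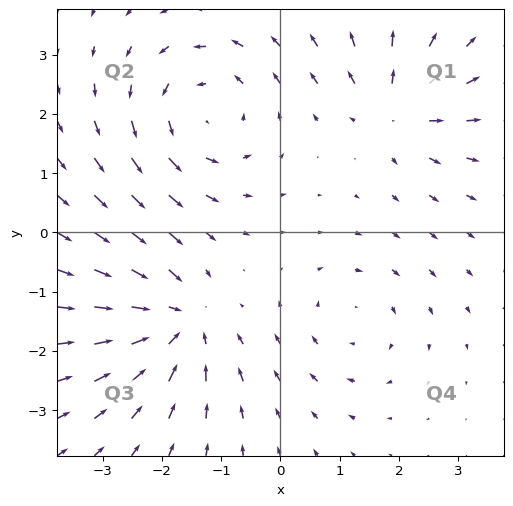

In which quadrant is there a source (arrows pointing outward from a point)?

The source sits at approximately (2.0, 2.1), which lies in quadrant Q1. The divergence there is about +4, positive as expected for a source.

Q1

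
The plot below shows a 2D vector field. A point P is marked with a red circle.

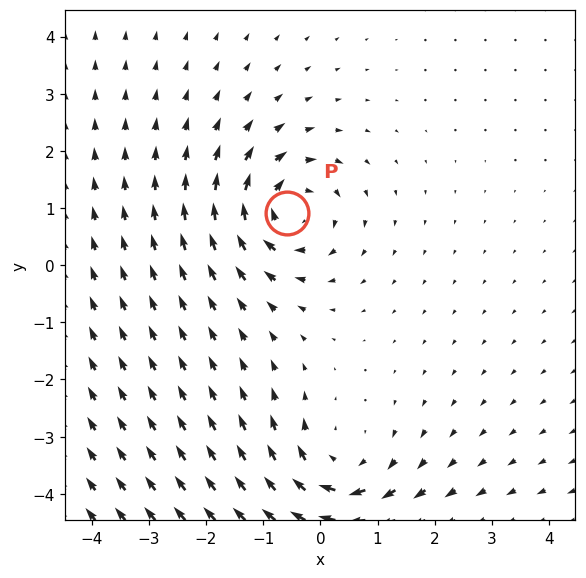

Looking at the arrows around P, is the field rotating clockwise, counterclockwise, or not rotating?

clockwise

Near P at (-0.6, 0.9) the arrows circulate clockwise. The curl (z-component) there is about -5; negative curl means clockwise rotation.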